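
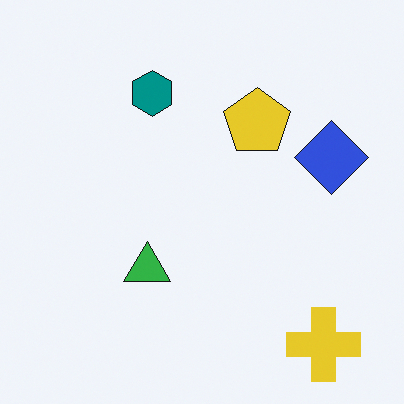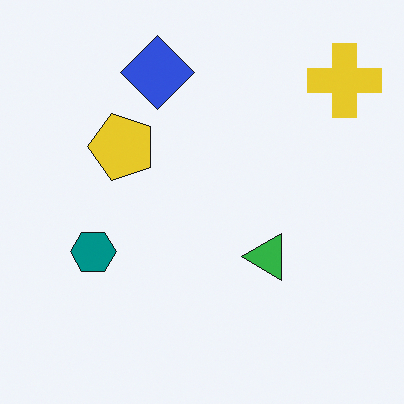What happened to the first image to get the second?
It was rotated 90° counter-clockwise.

The yellow cross sits in the bottom-right of the first image and the top-right of the second — consistent with a whole-image 90° counter-clockwise rotation.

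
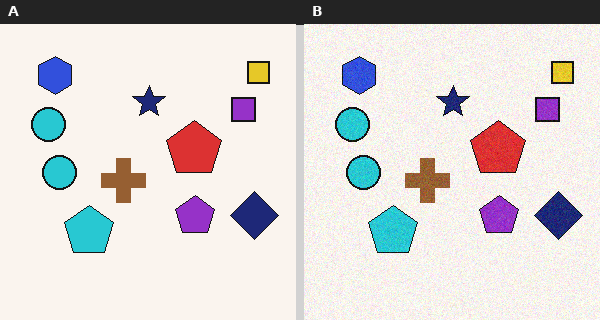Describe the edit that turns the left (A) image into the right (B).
It was degraded with subtle gaussian noise.

Random speckle covers the whole image, including the flat background.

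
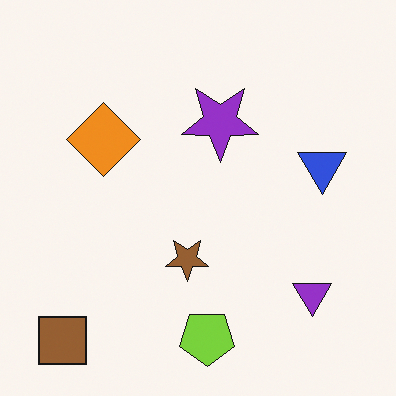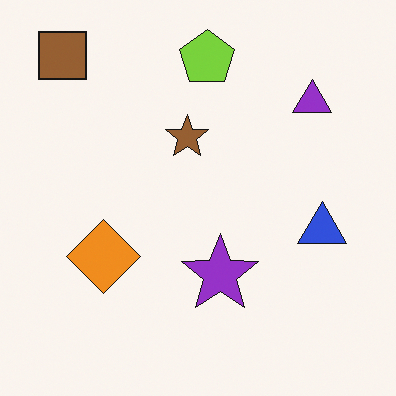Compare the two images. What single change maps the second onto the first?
It was flipped vertically (top ↔ bottom).

The brown square is in the top-left of the second image and the bottom-left of the first — shapes on opposite sides of the horizontal midline have swapped in a mirror flip.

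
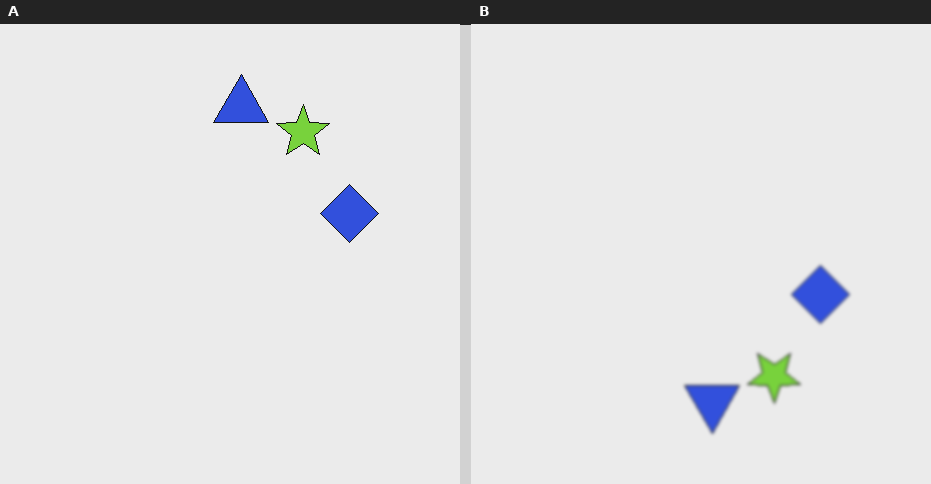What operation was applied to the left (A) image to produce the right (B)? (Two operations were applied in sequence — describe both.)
Lightly blurred, then flipped vertically (top ↔ bottom).

Shape edges and outlines are uniformly softened across the whole image. The blue triangle is in the top of the left (A) image and the bottom of the right (B) — shapes on opposite sides of the horizontal midline have swapped in a mirror flip.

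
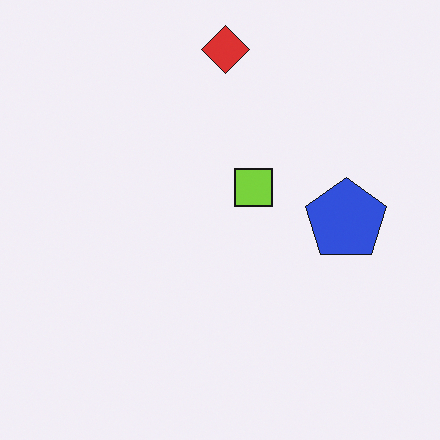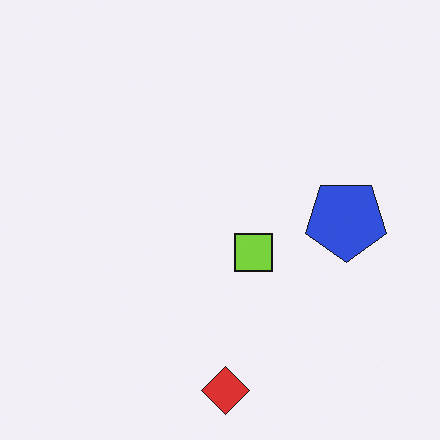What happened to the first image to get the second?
The image was flipped vertically (top ↔ bottom).

The red diamond is in the top of the first image and the bottom of the second — shapes on opposite sides of the horizontal midline have swapped in a mirror flip.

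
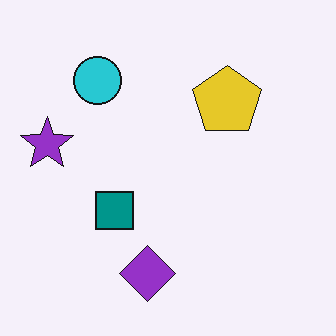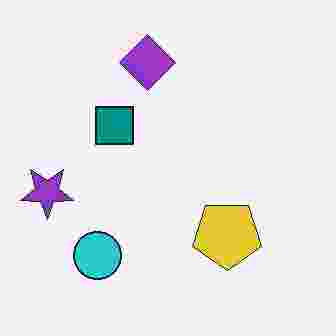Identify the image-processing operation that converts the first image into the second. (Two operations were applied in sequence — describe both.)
The image was flipped vertically (top ↔ bottom), then degraded with heavy JPEG compression.

The purple diamond is in the bottom of the first image and the top of the second — shapes on opposite sides of the horizontal midline have swapped in a mirror flip. Blocky 8×8 compression artifacts appear around shape edges and the flat background shows ringing — characteristic JPEG degradation.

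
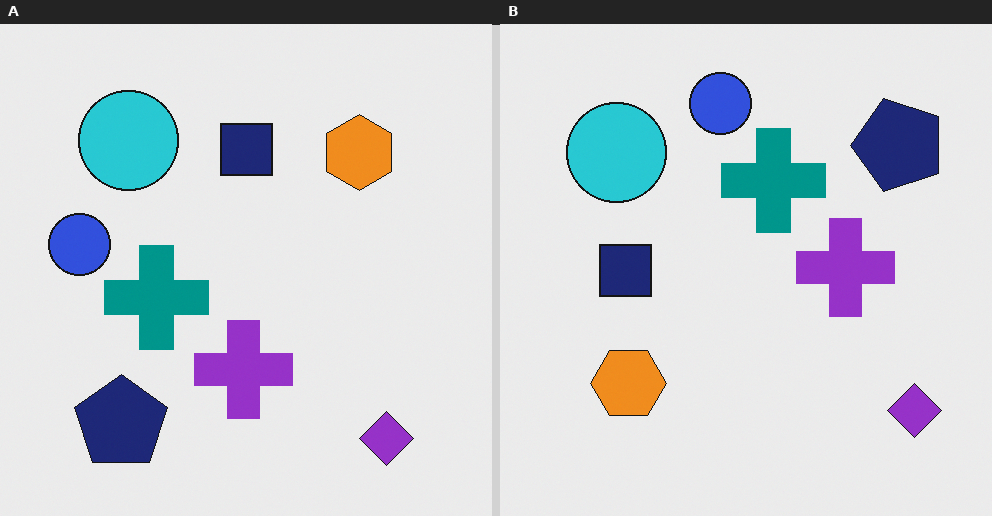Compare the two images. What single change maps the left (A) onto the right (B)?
The image was transposed (reflected across the top-left ↔ bottom-right diagonal).

Shapes have swapped their row and column positions — what was in the top-right is now in the bottom-left — a diagonal reflection.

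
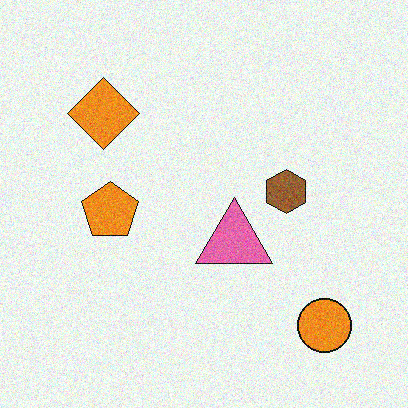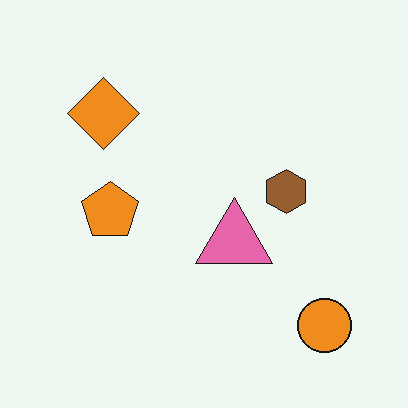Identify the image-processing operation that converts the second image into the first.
Degraded with visible gaussian noise.

Random speckle covers the whole image, including the flat background.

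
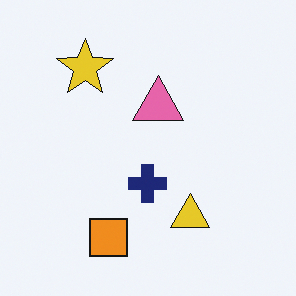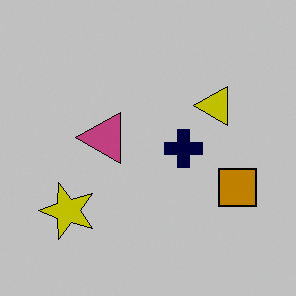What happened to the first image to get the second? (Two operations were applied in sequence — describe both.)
The transformation is: rotated 90° counter-clockwise, then aggressively posterized.

The yellow star sits in the top-left of the first image and the bottom-left of the second — consistent with a whole-image 90° counter-clockwise rotation. Each flat color has snapped to a coarser quantized level — most visibly, the near-white background has dropped to a flat grey.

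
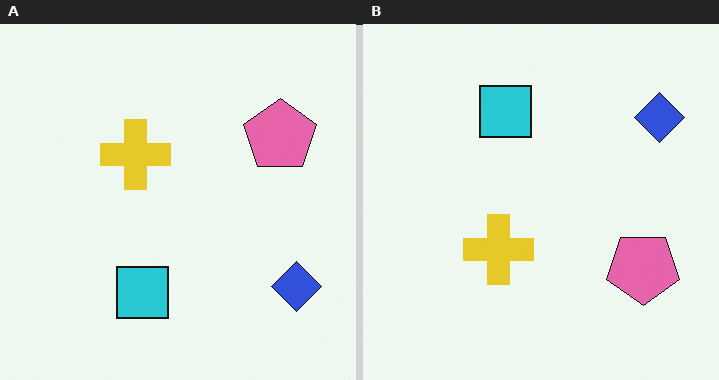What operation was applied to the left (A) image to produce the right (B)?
It was flipped vertically (top ↔ bottom).

The cyan square is in the bottom of the left (A) image and the top of the right (B) — shapes on opposite sides of the horizontal midline have swapped in a mirror flip.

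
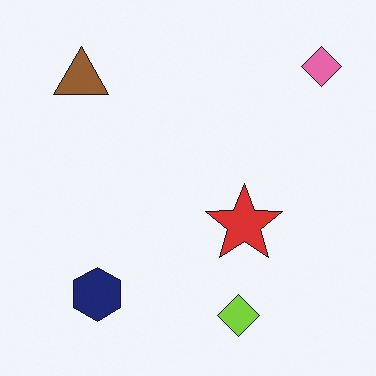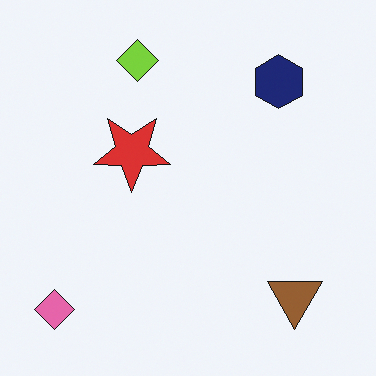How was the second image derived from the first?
The image was rotated 180°.

The pink diamond sits in the top-right of the first image and the bottom-left of the second — consistent with a whole-image 180° rotation.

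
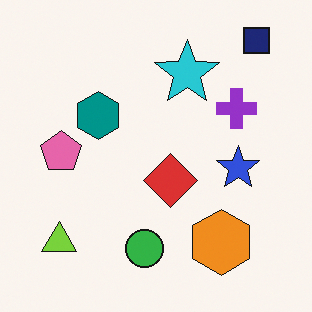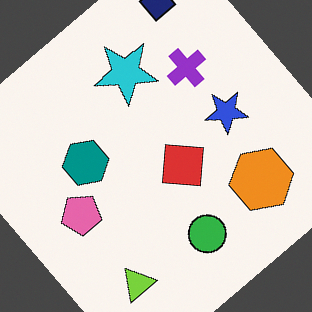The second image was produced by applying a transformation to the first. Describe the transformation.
The second image is the first rotated counter-clockwise by a large amount — several tens of degrees.

Every shape is tilted by the same angle and the image corners show triangular fill wedges — a whole-image rotation by a non-right angle.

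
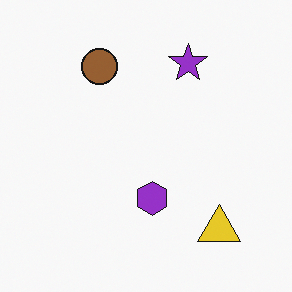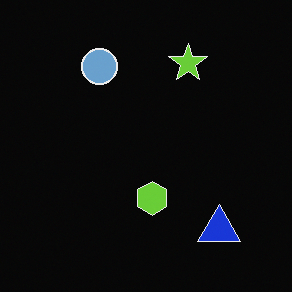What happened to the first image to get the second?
Color-inverted (negative).

The light background has become dark and every shape's color is its complement — a photographic negative.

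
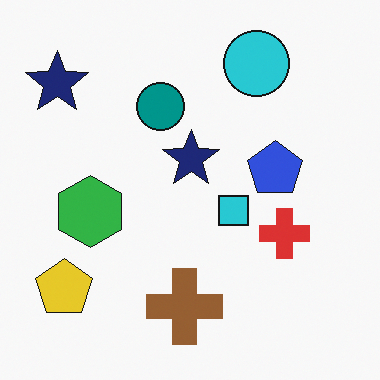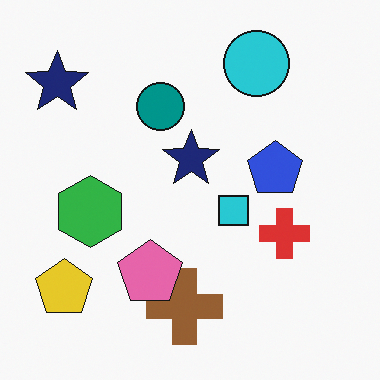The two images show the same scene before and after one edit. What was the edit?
This is the original image overlaid with an additional pink pentagon.

A pink pentagon appears in the second image that is absent from the first.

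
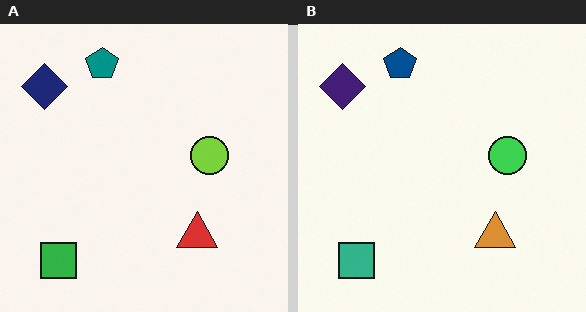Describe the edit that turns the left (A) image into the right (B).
Hue-shifted slightly.

Every shape's color has rotated by the same amount around the hue wheel — a uniform hue shift.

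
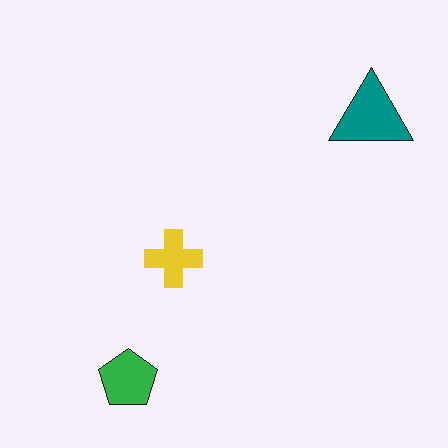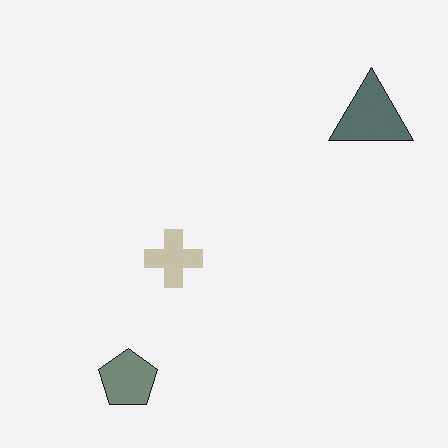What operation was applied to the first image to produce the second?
This is the original image heavily desaturated.

All colors are more muted and greyish — a global saturation change.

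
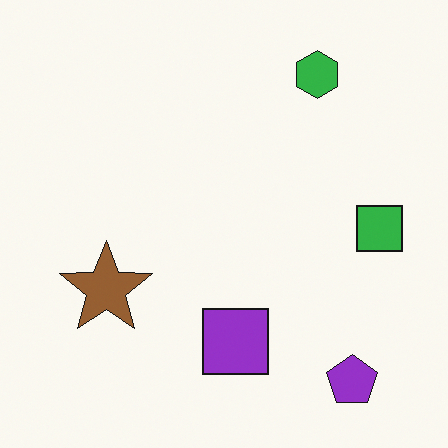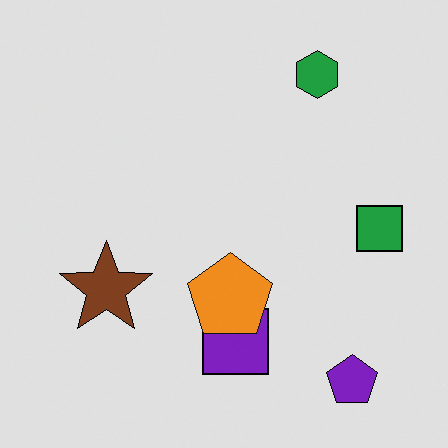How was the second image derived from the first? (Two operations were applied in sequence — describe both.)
The transformation is: moderately posterized, then overlaid with an additional orange pentagon.

Each flat color has snapped to a coarser quantized level — most visibly, the near-white background has dropped to a flat grey. An orange pentagon appears in the second image that is absent from the first.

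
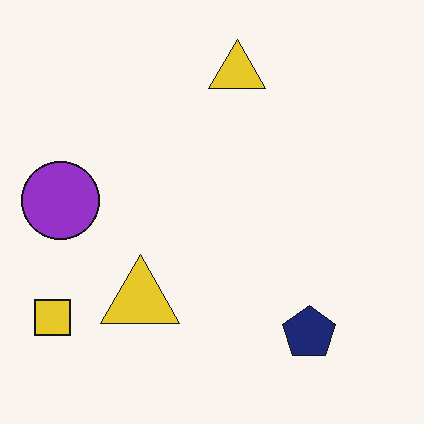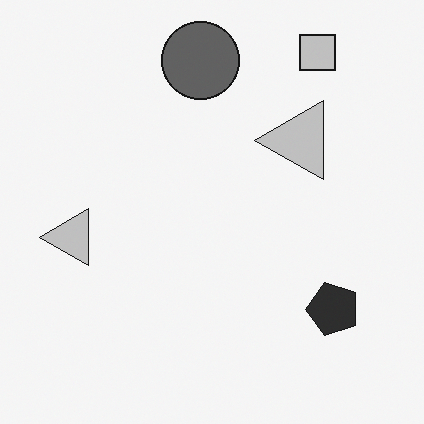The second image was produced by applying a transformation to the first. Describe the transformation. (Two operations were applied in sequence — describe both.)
The transformation is: converted to grayscale, then transposed (reflected across the top-left ↔ bottom-right diagonal).

All color is removed — every shape is now a shade of grey. Shapes have swapped their row and column positions — what was in the top-right is now in the bottom-left — a diagonal reflection.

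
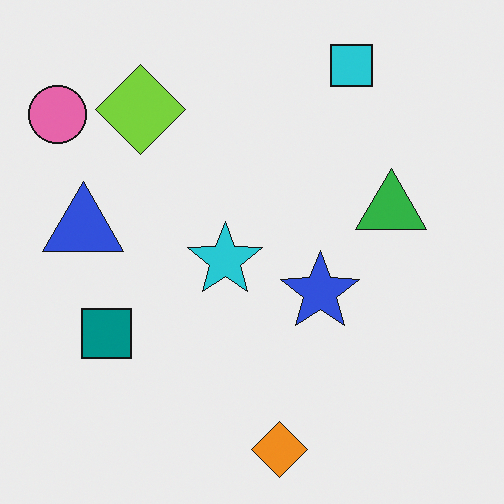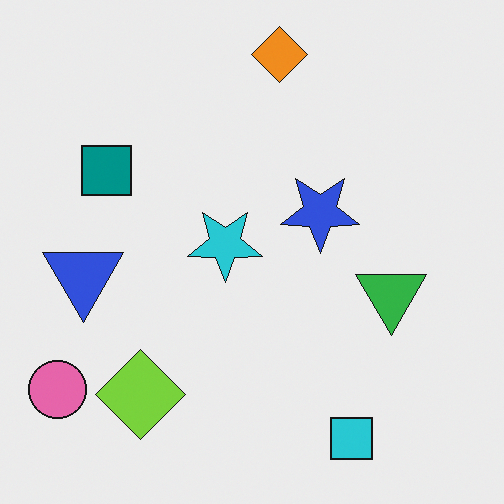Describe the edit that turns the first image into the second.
The second image is the first flipped vertically (top ↔ bottom).

The orange diamond is in the bottom of the first image and the top of the second — shapes on opposite sides of the horizontal midline have swapped in a mirror flip.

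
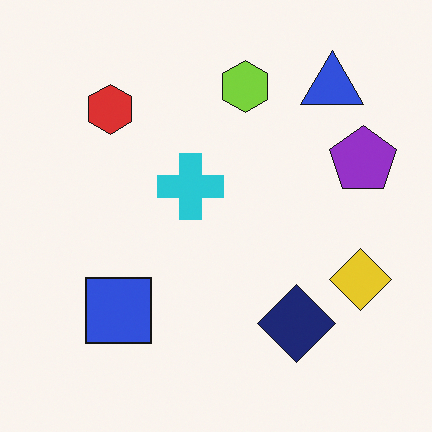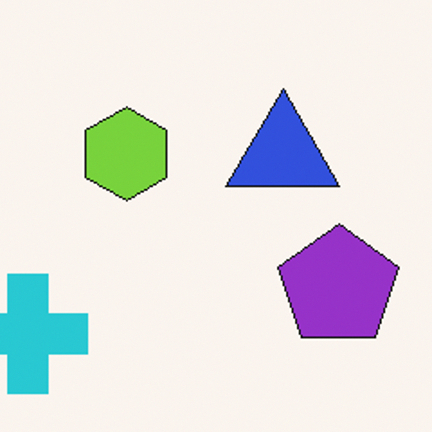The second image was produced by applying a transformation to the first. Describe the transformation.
It was cropped to a noticeably smaller region and rescaled.

The visible shapes are larger and the field of view is narrower; shapes near the original edges may be partly or wholly outside the frame — a crop-and-rescale.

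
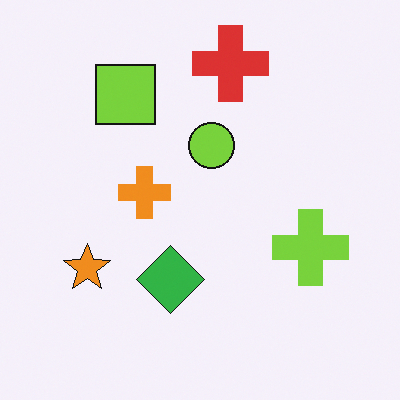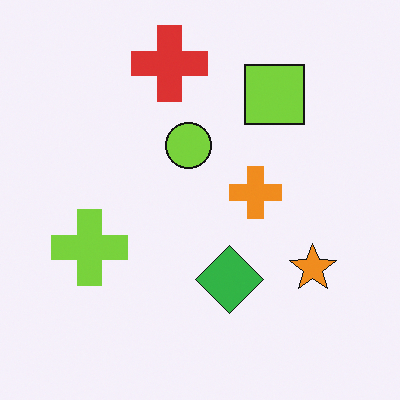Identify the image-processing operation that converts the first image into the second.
The image was flipped horizontally (left ↔ right).

The orange star is in the bottom-left of the first image and the bottom-right of the second — shapes on opposite sides of the vertical midline have swapped in a mirror flip.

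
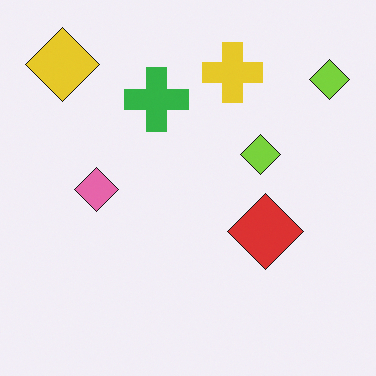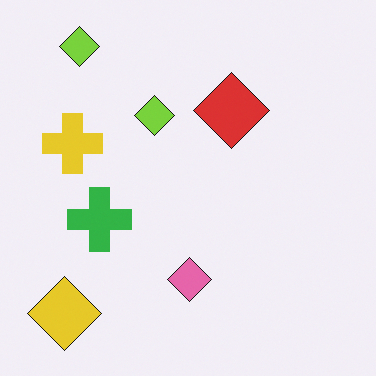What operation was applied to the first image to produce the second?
Rotated 90° counter-clockwise.

The yellow diamond sits in the top-left of the first image and the bottom-left of the second — consistent with a whole-image 90° counter-clockwise rotation.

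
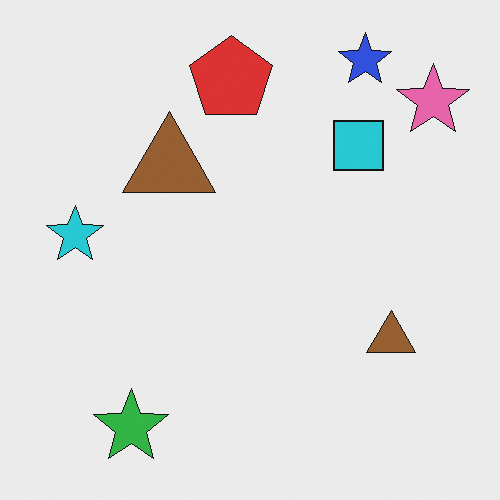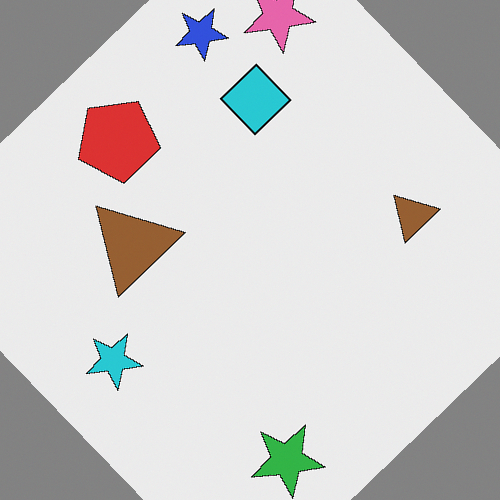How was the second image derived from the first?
The second image is the first rotated counter-clockwise by a large amount — several tens of degrees.

Every shape is tilted by the same angle and the image corners show triangular fill wedges — a whole-image rotation by a non-right angle.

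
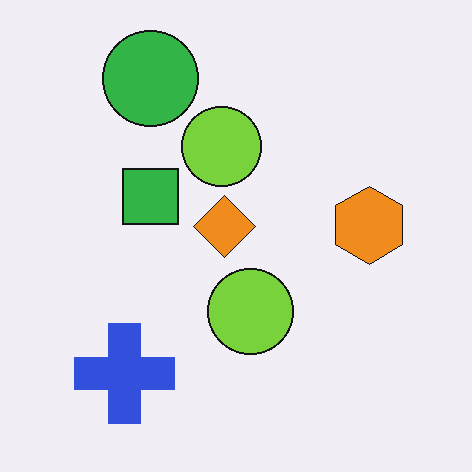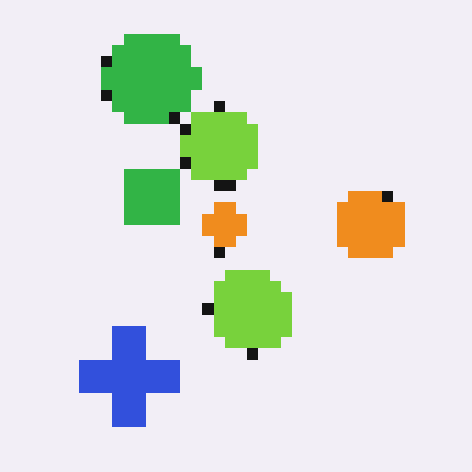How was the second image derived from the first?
It was heavily pixelated into large blocks.

Shapes are reduced to large square blocks; fine edges and outlines are lost — a downscale-then-upscale (mosaic) effect.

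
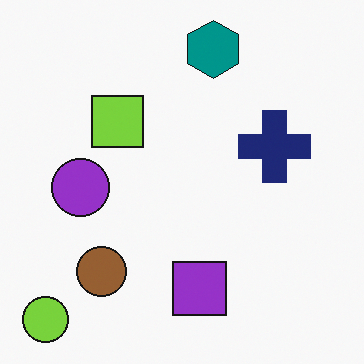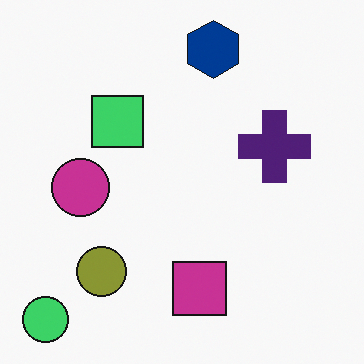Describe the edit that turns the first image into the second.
This is the original image hue-shifted slightly.

Every shape's color has rotated by the same amount around the hue wheel — a uniform hue shift.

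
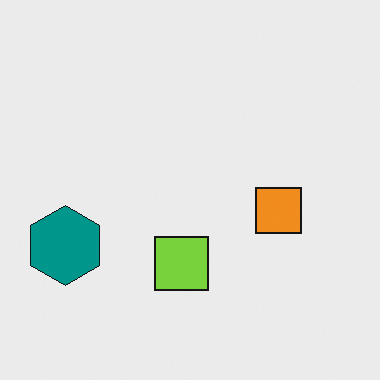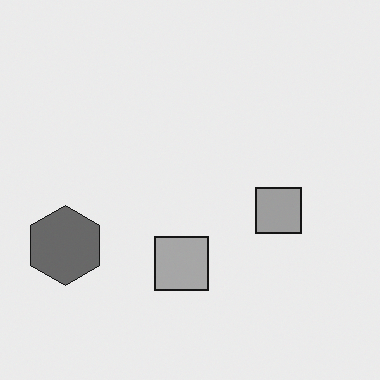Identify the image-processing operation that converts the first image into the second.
The image was converted to grayscale.

All color is removed — every shape is now a shade of grey.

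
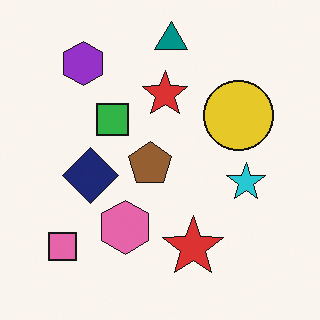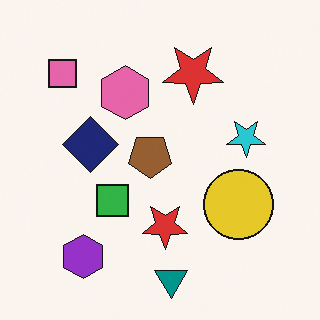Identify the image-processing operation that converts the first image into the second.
This is the original image flipped vertically (top ↔ bottom).

The teal triangle is in the top of the first image and the bottom of the second — shapes on opposite sides of the horizontal midline have swapped in a mirror flip.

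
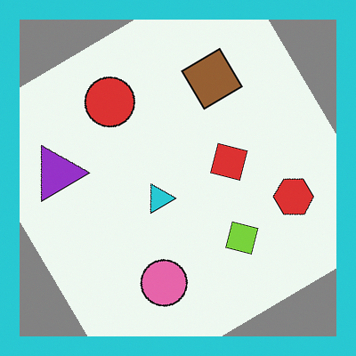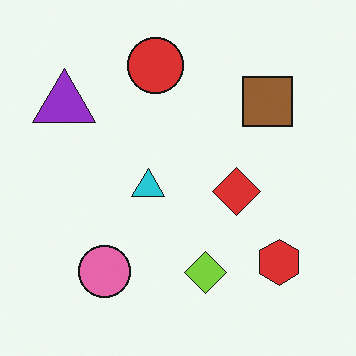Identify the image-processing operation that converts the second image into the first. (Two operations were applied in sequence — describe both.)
The image was rotated counter-clockwise by a large amount — several tens of degrees, then framed with a cyan border.

Every shape is tilted by the same angle and the image corners show triangular fill wedges — a whole-image rotation by a non-right angle. A solid cyan frame runs around the edge of the first image, with the content slightly shrunk inside it.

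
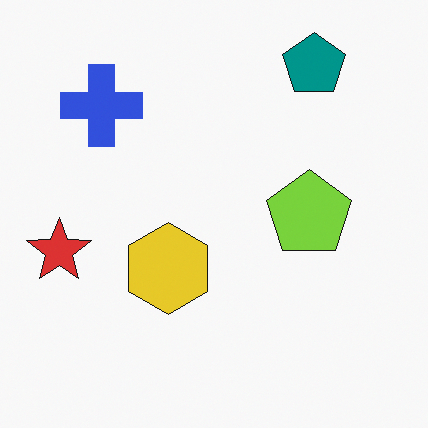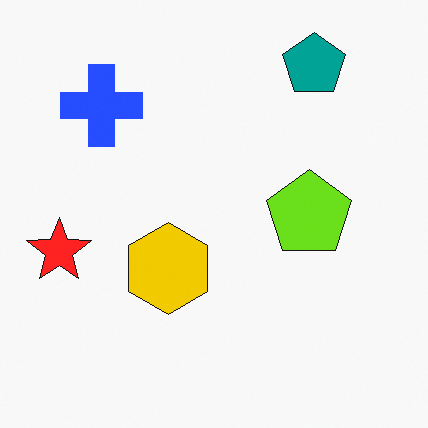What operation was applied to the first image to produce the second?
The second image is the first slightly oversaturated.

All colors are more vivid — a global saturation change.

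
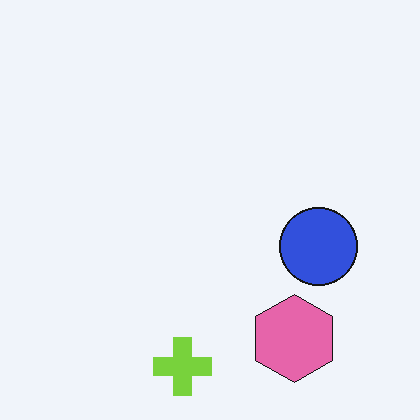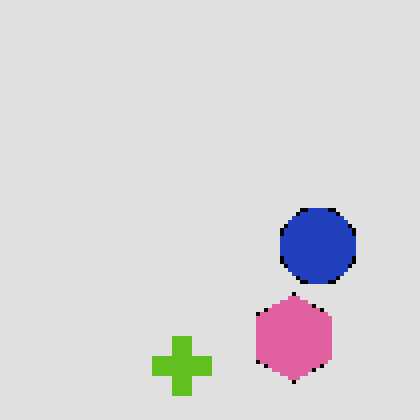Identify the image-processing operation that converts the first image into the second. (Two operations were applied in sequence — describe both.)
Moderately posterized, then mildly pixelated.

Each flat color has snapped to a coarser quantized level — most visibly, the near-white background has dropped to a flat grey. Shapes are reduced to large square blocks; fine edges and outlines are lost — a downscale-then-upscale (mosaic) effect.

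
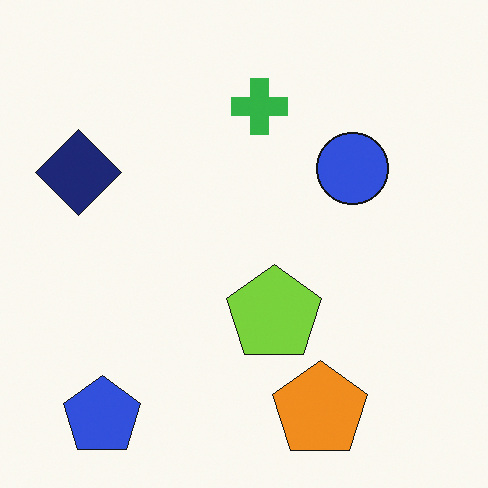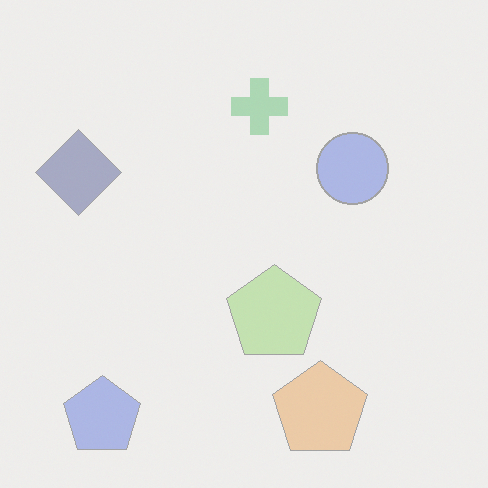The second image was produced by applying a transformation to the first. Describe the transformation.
The second image is the first given much lower contrast.

Tones are pushed toward mid-grey across the whole image — a global contrast change.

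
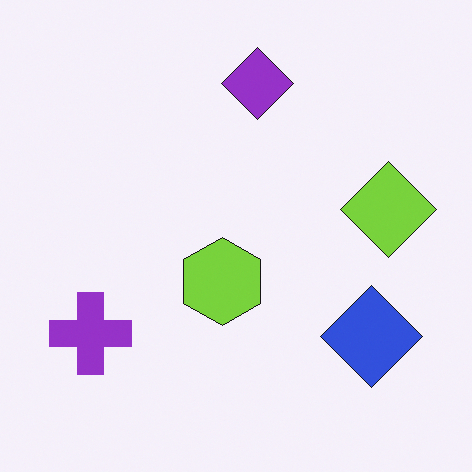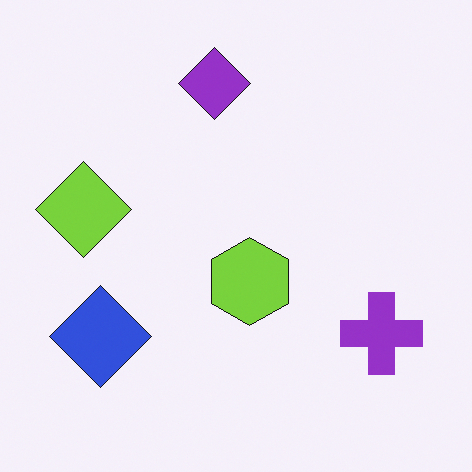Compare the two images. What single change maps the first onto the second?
It was flipped horizontally (left ↔ right).

The lime diamond is in the right of the first image and the left of the second — shapes on opposite sides of the vertical midline have swapped in a mirror flip.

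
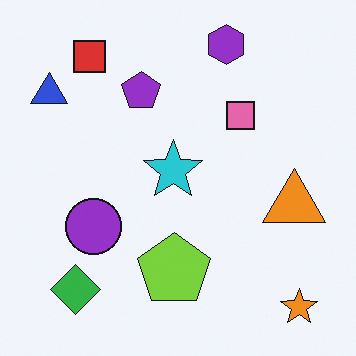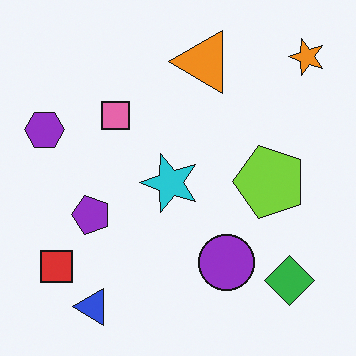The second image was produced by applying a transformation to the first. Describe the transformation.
It was rotated 90° counter-clockwise.

The orange star sits in the bottom-right of the first image and the top-right of the second — consistent with a whole-image 90° counter-clockwise rotation.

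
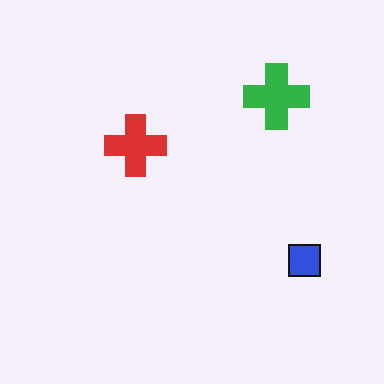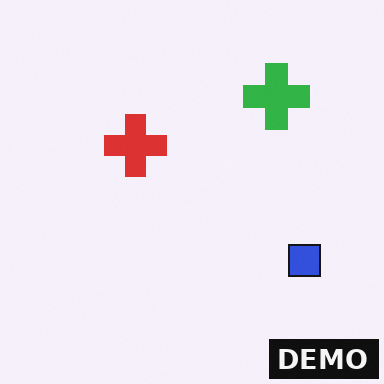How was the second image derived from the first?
It was watermarked with the text "DEMO" in the lower-right corner.

A dark label reading "DEMO" appears in the lower-right corner.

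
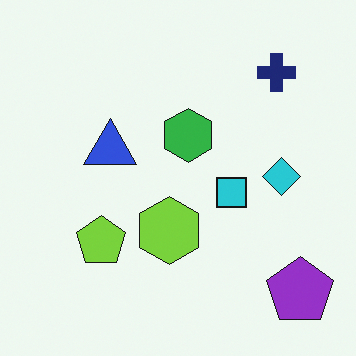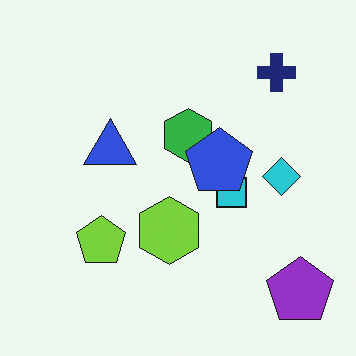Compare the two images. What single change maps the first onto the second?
The transformation is: overlaid with an additional blue pentagon.

A blue pentagon appears in the second image that is absent from the first.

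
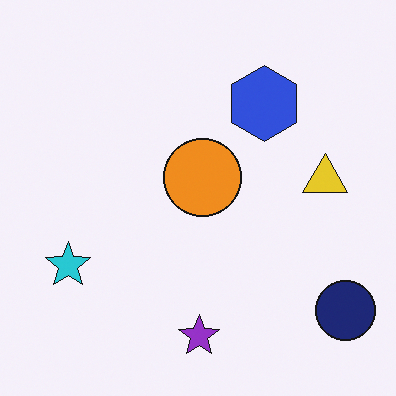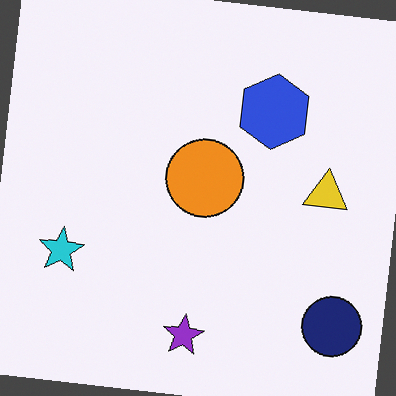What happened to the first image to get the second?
It was rotated clockwise by a small amount.

Every shape is tilted by the same angle and the image corners show triangular fill wedges — a whole-image rotation by a non-right angle.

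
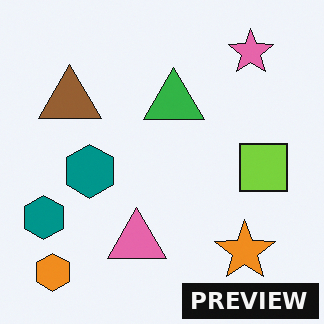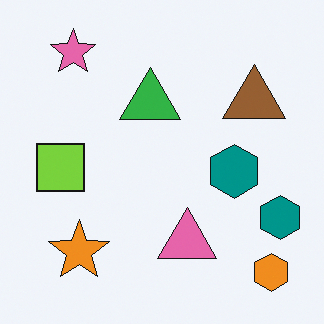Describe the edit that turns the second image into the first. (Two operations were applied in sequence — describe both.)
The image was flipped horizontally (left ↔ right), then watermarked with the text "PREVIEW" in the lower-right corner.

The orange hexagon is in the bottom-right of the second image and the bottom-left of the first — shapes on opposite sides of the vertical midline have swapped in a mirror flip. A dark label reading "PREVIEW" appears in the lower-right corner.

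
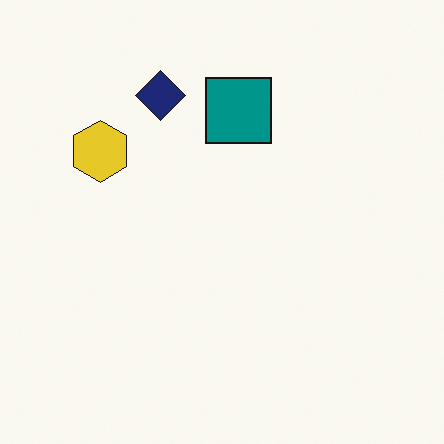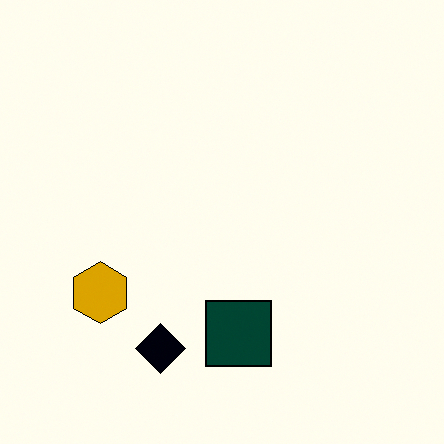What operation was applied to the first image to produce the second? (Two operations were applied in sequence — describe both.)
The second image is the first given much higher contrast, then flipped vertically (top ↔ bottom).

Tones are pushed away from mid-grey across the whole image — a global contrast change. The navy diamond is in the top of the first image and the bottom of the second — shapes on opposite sides of the horizontal midline have swapped in a mirror flip.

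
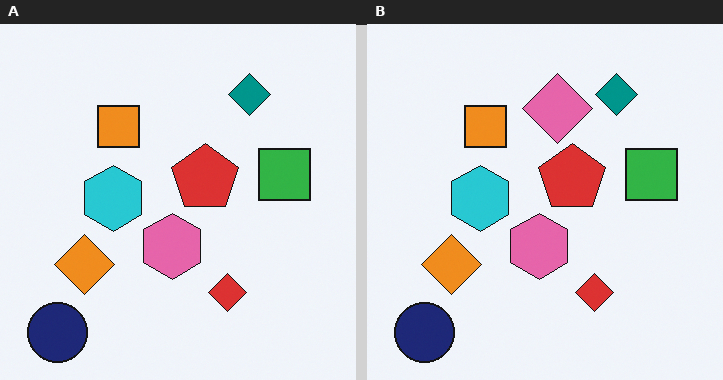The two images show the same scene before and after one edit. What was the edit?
The image was overlaid with an additional pink diamond.

A pink diamond appears in the right (B) image that is absent from the left (A).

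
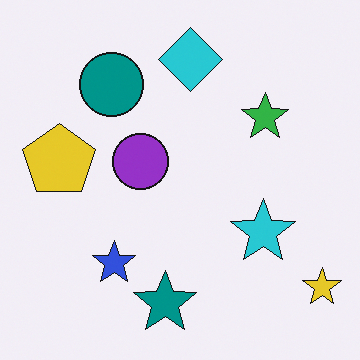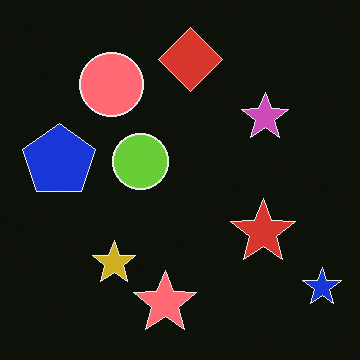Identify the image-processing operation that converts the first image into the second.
The image was color-inverted (negative).

The light background has become dark and every shape's color is its complement — a photographic negative.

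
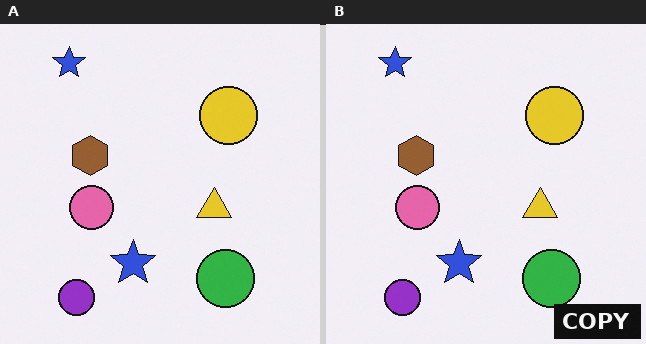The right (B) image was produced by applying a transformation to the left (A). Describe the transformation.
The transformation is: watermarked with the text "COPY" in the lower-right corner.

A dark label reading "COPY" appears in the lower-right corner.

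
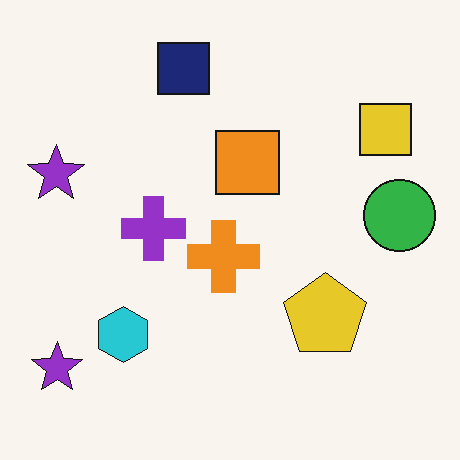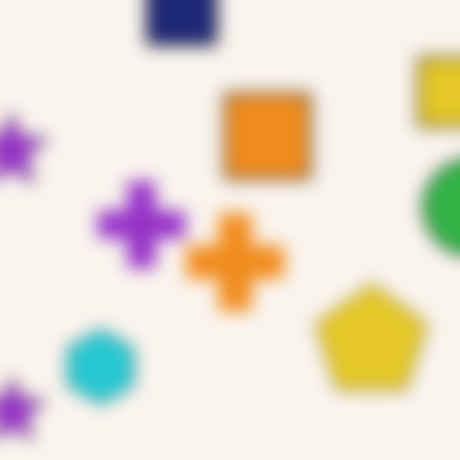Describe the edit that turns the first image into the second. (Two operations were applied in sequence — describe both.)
The second image is the first strongly gaussian-blurred, then cropped to a modestly smaller region and rescaled.

Shape edges and outlines are uniformly softened across the whole image. The visible shapes are larger and the field of view is narrower; shapes near the original edges may be partly or wholly outside the frame — a crop-and-rescale.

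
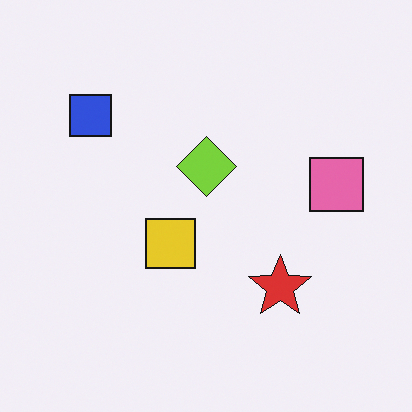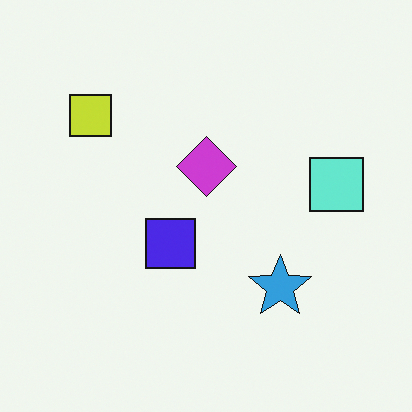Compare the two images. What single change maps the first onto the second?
Hue-shifted through roughly half the color wheel.

Every shape's color has rotated by the same amount around the hue wheel — a uniform hue shift.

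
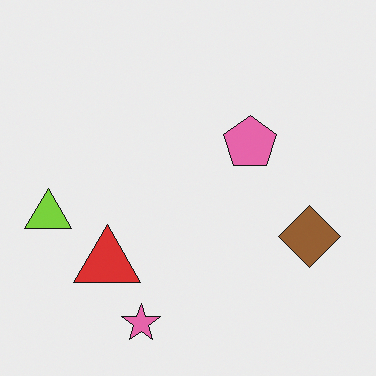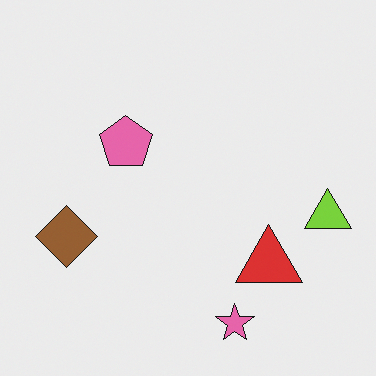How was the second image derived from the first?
Flipped horizontally (left ↔ right).

The lime triangle is in the left of the first image and the right of the second — shapes on opposite sides of the vertical midline have swapped in a mirror flip.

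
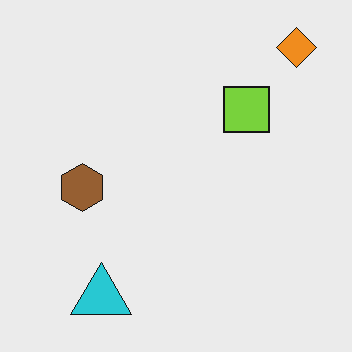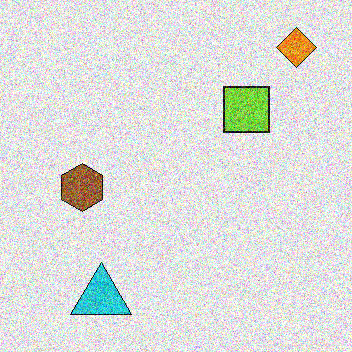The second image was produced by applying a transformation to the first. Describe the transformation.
The second image is the first degraded with heavy additive noise.

Random speckle covers the whole image, including the flat background.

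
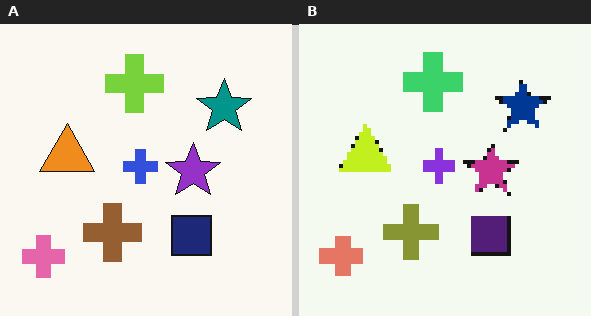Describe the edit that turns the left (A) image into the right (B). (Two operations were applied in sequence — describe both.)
The right (B) image is the left (A) mildly pixelated, then hue-shifted slightly.

Shapes are reduced to large square blocks; fine edges and outlines are lost — a downscale-then-upscale (mosaic) effect. Every shape's color has rotated by the same amount around the hue wheel — a uniform hue shift.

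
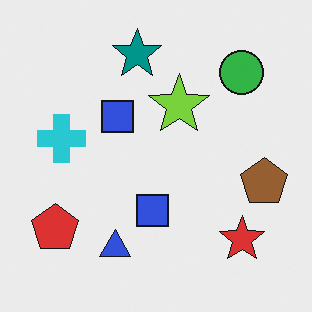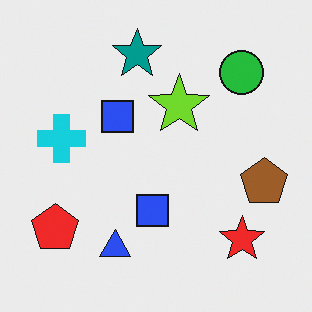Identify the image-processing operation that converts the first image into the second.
It was slightly oversaturated.

All colors are more vivid — a global saturation change.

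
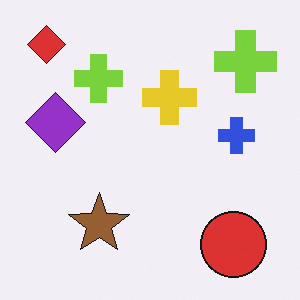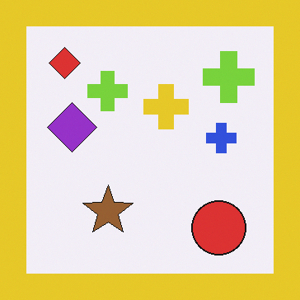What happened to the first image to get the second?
It was framed with a yellow border.

A solid yellow frame runs around the edge of the second image, with the content slightly shrunk inside it.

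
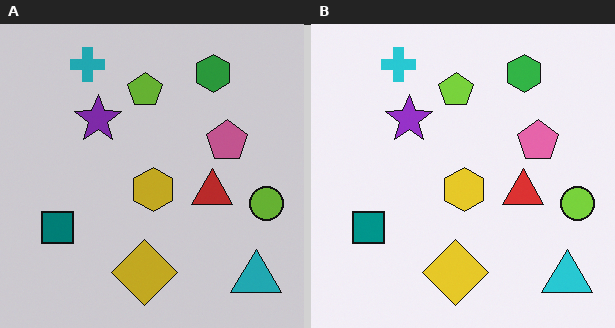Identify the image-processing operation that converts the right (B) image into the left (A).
The left (A) image is the right (B) slightly darkened.

Every pixel — background and shapes alike — is uniformly darkened.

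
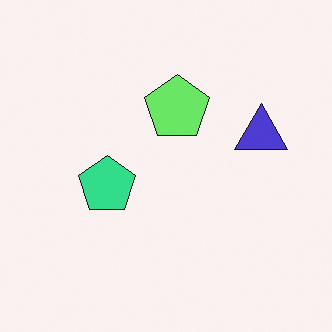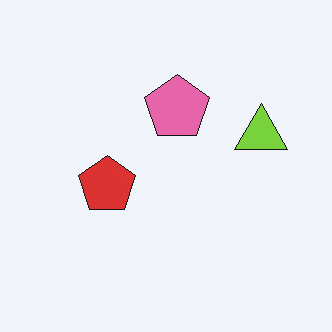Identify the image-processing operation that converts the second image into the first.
It was hue-shifted by a moderate amount.

Every shape's color has rotated by the same amount around the hue wheel — a uniform hue shift.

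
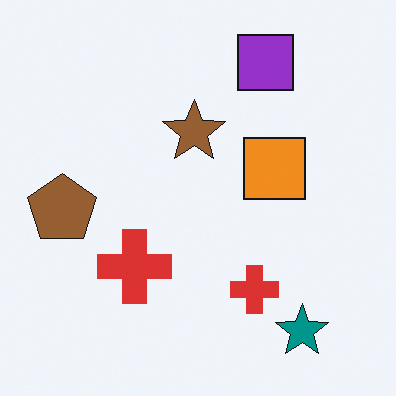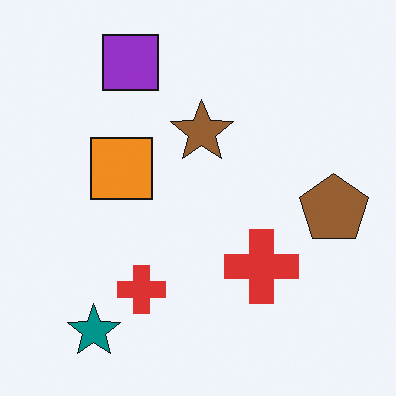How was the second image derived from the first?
The second image is the first flipped horizontally (left ↔ right).

The brown pentagon is in the left of the first image and the right of the second — shapes on opposite sides of the vertical midline have swapped in a mirror flip.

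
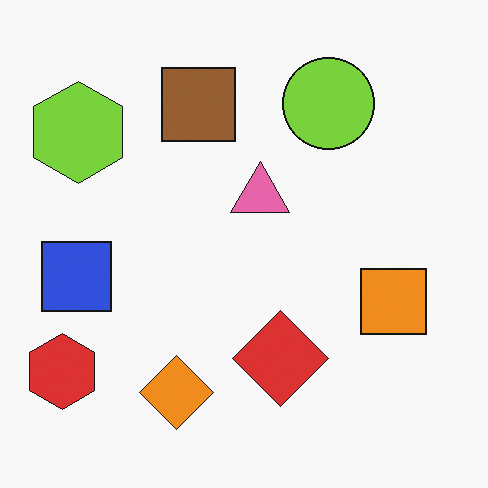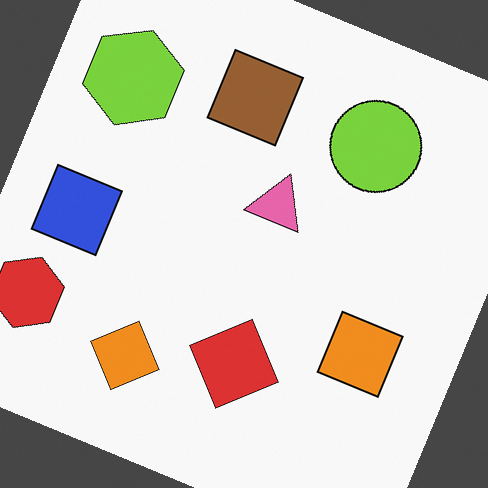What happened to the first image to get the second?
The second image is the first rotated clockwise by a moderate amount.

Every shape is tilted by the same angle and the image corners show triangular fill wedges — a whole-image rotation by a non-right angle.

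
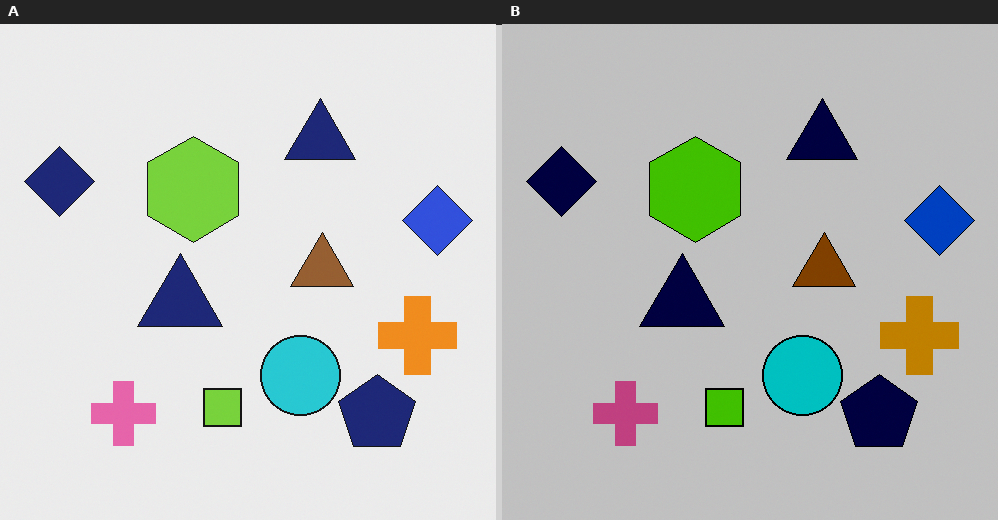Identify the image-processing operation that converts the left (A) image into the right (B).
This is the original image aggressively posterized.

Each flat color has snapped to a coarser quantized level — most visibly, the near-white background has dropped to a flat grey.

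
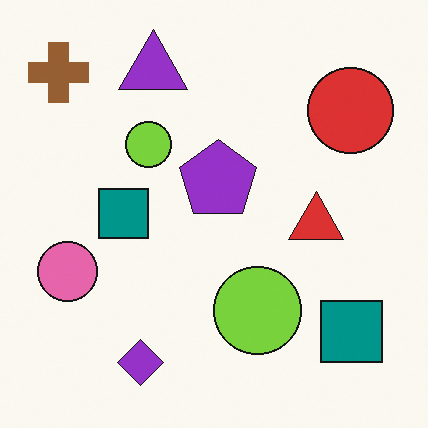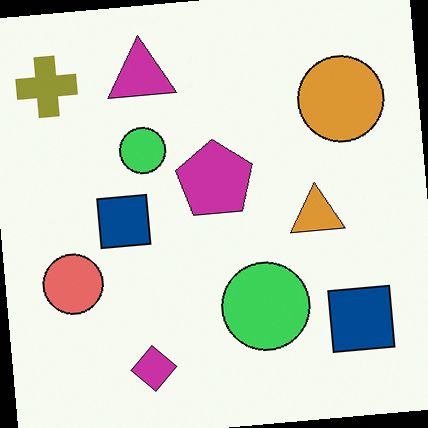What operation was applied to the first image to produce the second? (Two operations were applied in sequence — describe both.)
The transformation is: rotated counter-clockwise by a few degrees, then hue-shifted by a small amount.

Every shape is tilted by the same angle and the image corners show triangular fill wedges — a whole-image rotation by a non-right angle. Every shape's color has rotated by the same amount around the hue wheel — a uniform hue shift.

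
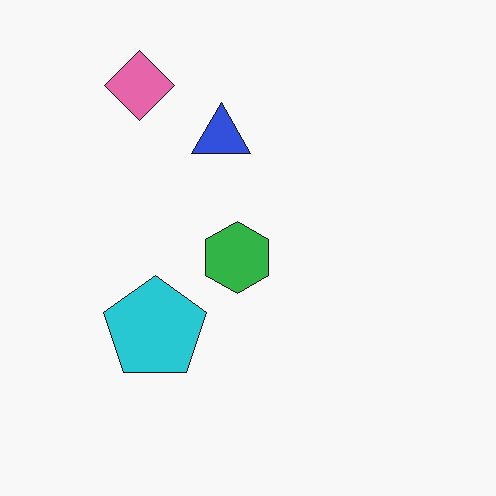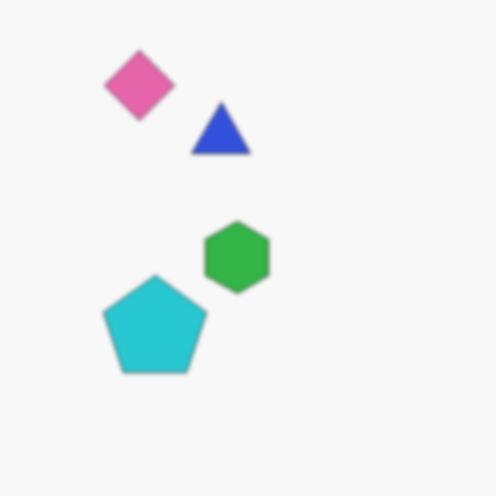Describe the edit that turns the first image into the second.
The second image is the first slightly softened.

Shape edges and outlines are uniformly softened across the whole image.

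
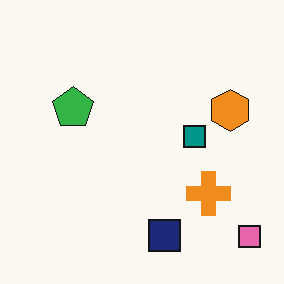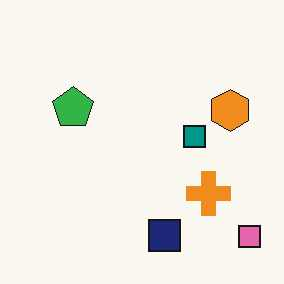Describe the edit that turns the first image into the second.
This is the original image JPEG-compressed with visible artifacts.

Blocky 8×8 compression artifacts appear around shape edges and the flat background shows ringing — characteristic JPEG degradation.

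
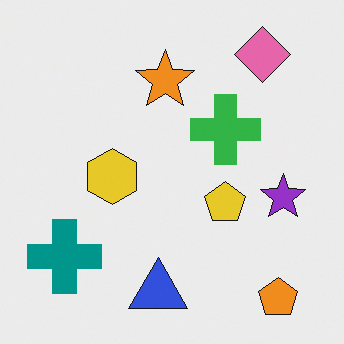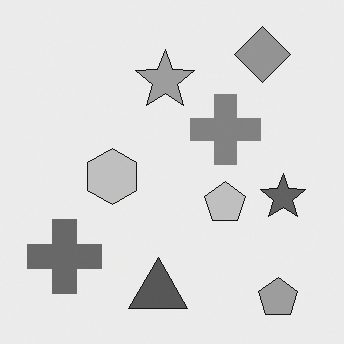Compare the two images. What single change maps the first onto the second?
The transformation is: converted to grayscale.

All color is removed — every shape is now a shade of grey.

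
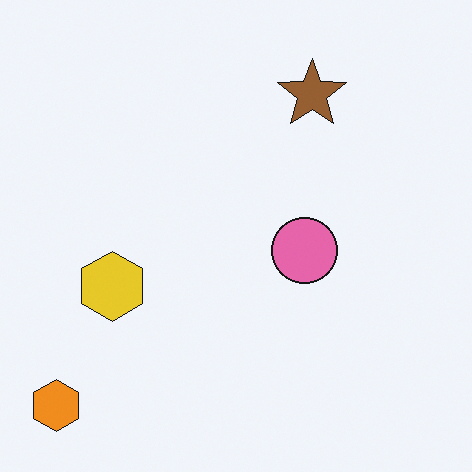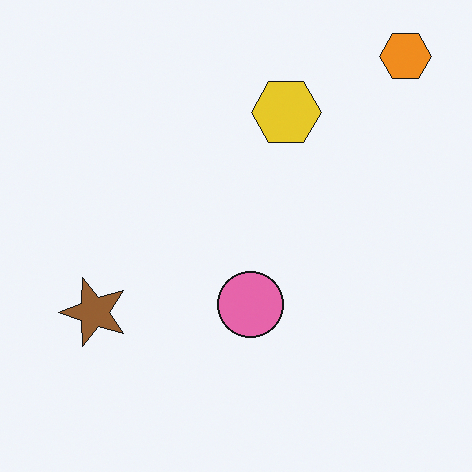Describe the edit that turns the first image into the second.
Transposed (reflected across the top-left ↔ bottom-right diagonal).

Shapes have swapped their row and column positions — what was in the top-right is now in the bottom-left — a diagonal reflection.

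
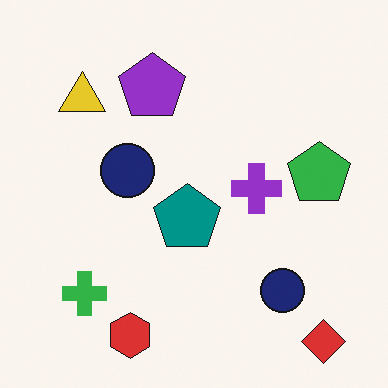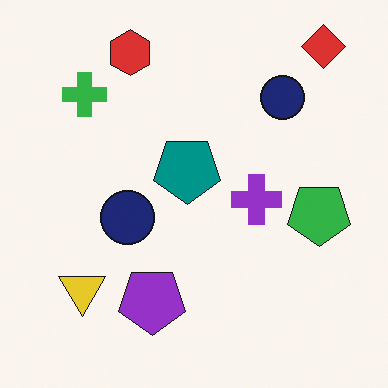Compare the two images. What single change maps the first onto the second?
This is the original image flipped vertically (top ↔ bottom).

The red diamond is in the bottom-right of the first image and the top-right of the second — shapes on opposite sides of the horizontal midline have swapped in a mirror flip.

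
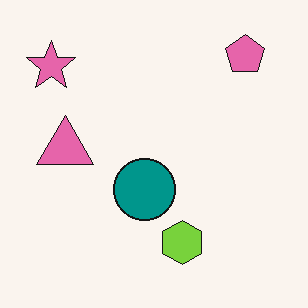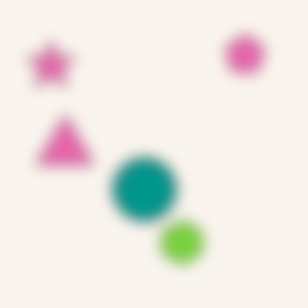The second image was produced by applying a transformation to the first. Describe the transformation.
The second image is the first strongly gaussian-blurred.

Shape edges and outlines are uniformly softened across the whole image.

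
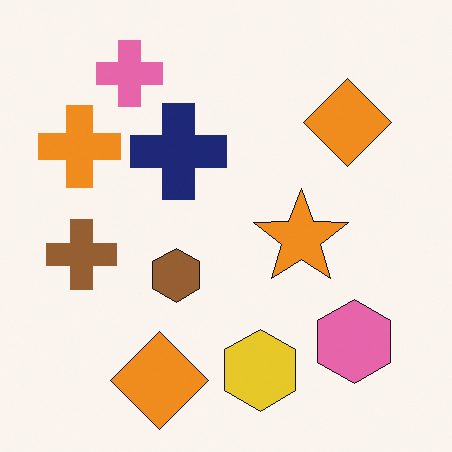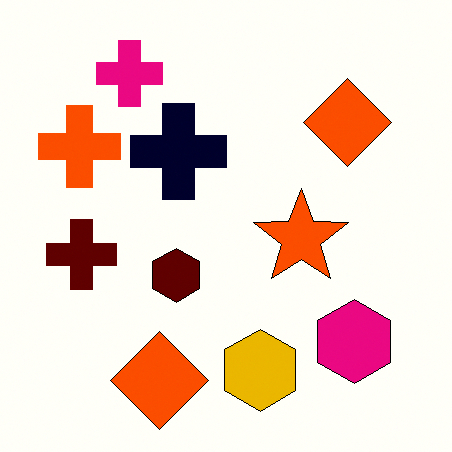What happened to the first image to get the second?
The transformation is: boosted in contrast.

Tones are pushed away from mid-grey across the whole image — a global contrast change.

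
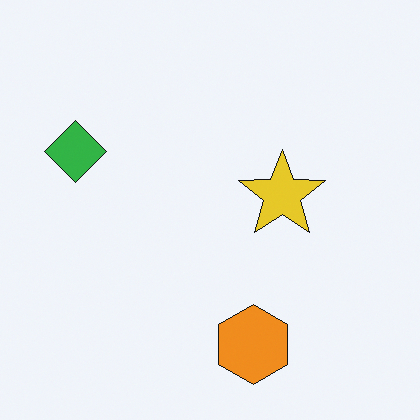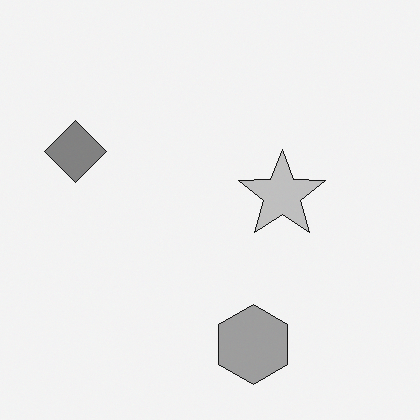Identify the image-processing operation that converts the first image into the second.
This is the original image converted to grayscale.

All color is removed — every shape is now a shade of grey.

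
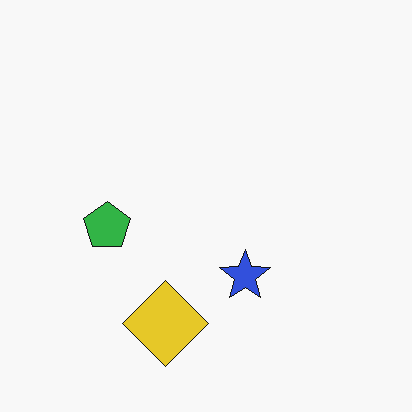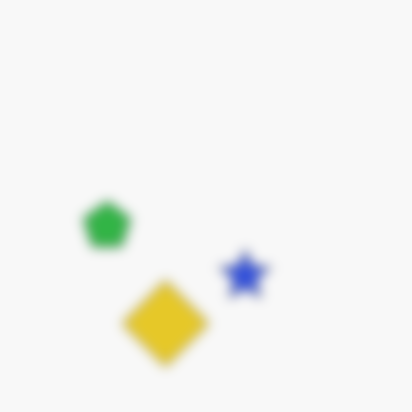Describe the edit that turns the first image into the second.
The second image is the first strongly gaussian-blurred.

Shape edges and outlines are uniformly softened across the whole image.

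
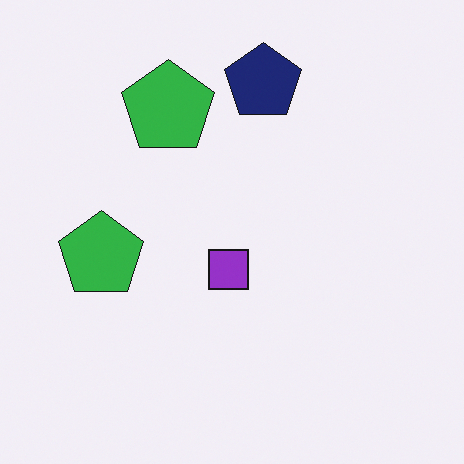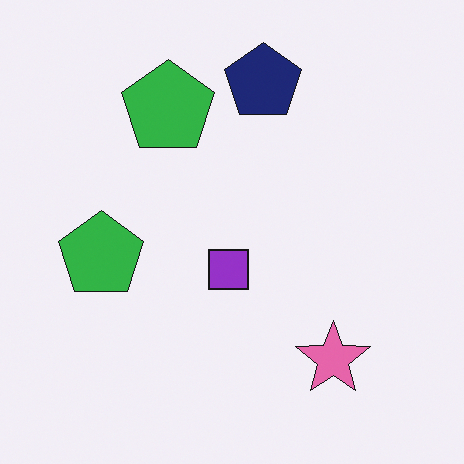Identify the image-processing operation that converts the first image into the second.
This is the original image overlaid with an additional pink star.

A pink star appears in the second image that is absent from the first.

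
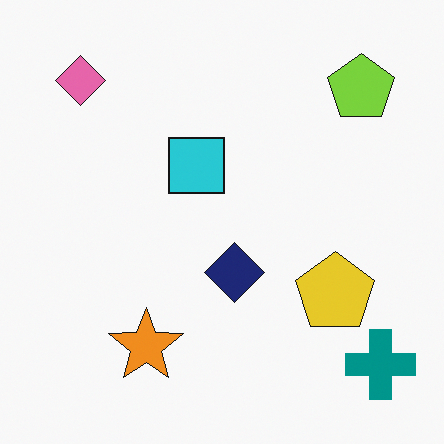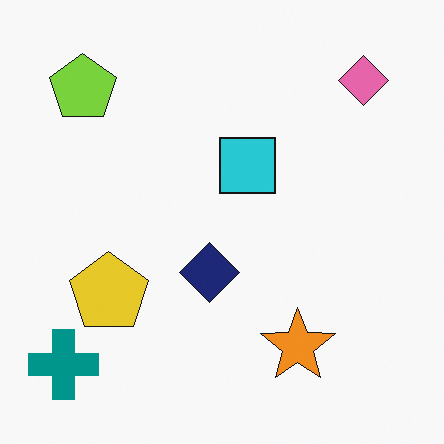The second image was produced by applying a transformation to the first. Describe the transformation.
Flipped horizontally (left ↔ right).

The teal cross is in the bottom-right of the first image and the bottom-left of the second — shapes on opposite sides of the vertical midline have swapped in a mirror flip.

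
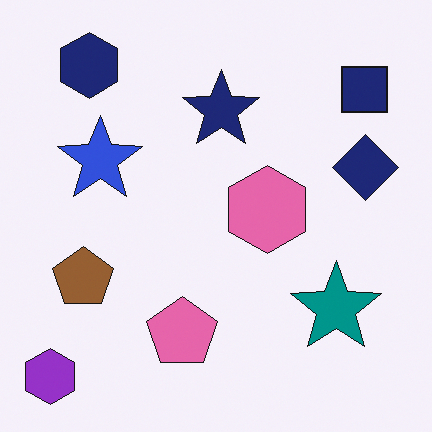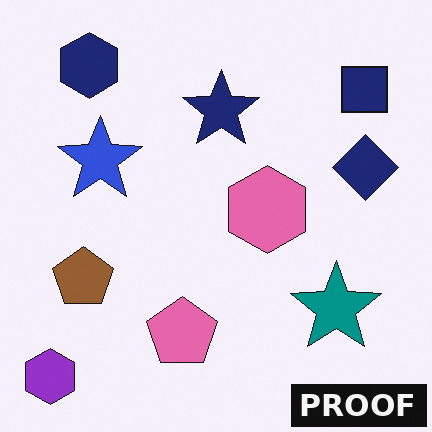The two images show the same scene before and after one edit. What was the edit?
The second image is the first watermarked with the text "PROOF" in the lower-right corner.

A dark label reading "PROOF" appears in the lower-right corner.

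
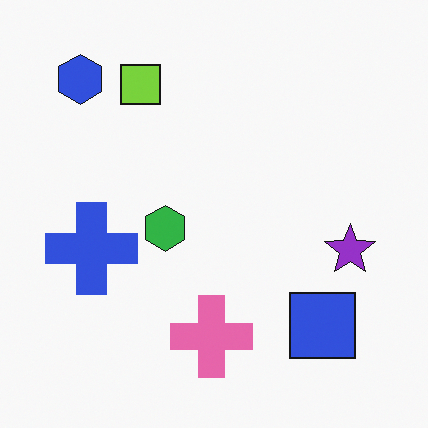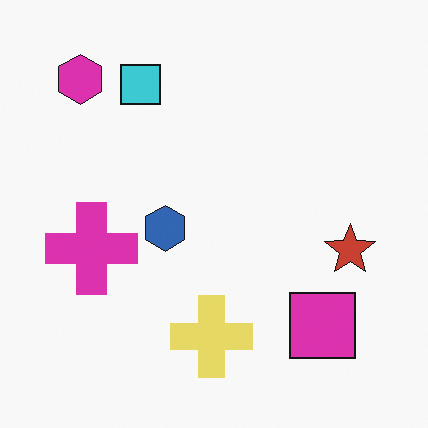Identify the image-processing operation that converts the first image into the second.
It was hue-shifted through roughly a third of the color wheel.

Every shape's color has rotated by the same amount around the hue wheel — a uniform hue shift.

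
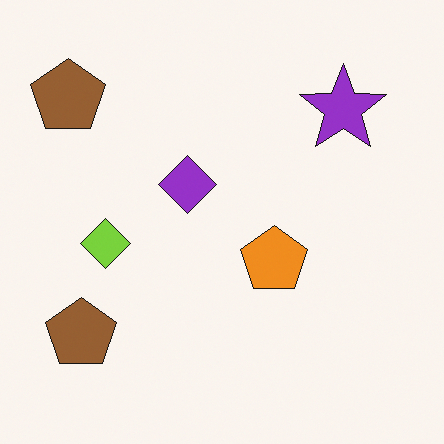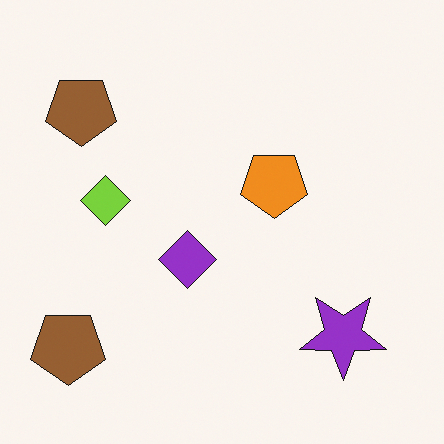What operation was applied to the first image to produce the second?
The image was flipped vertically (top ↔ bottom).

The purple star is in the top-right of the first image and the bottom-right of the second — shapes on opposite sides of the horizontal midline have swapped in a mirror flip.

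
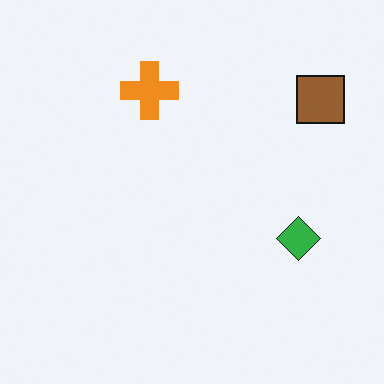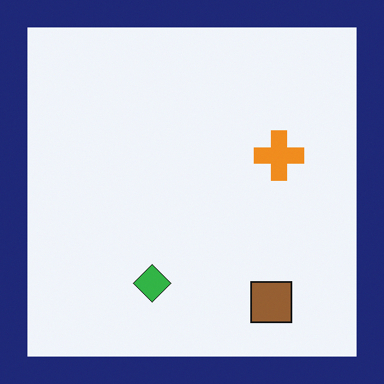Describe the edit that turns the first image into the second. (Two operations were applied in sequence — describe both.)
It was rotated 90° clockwise, then framed with a navy border.

The brown square sits in the top-right of the first image and the bottom-right of the second — consistent with a whole-image 90° clockwise rotation. A solid navy frame runs around the edge of the second image, with the content slightly shrunk inside it.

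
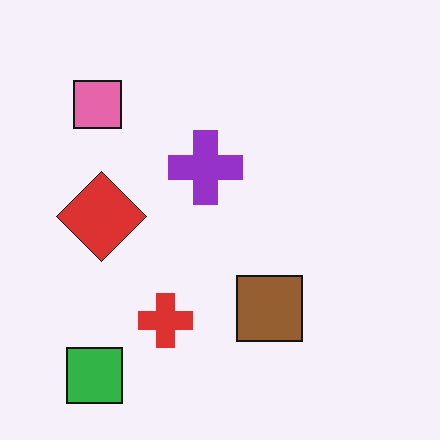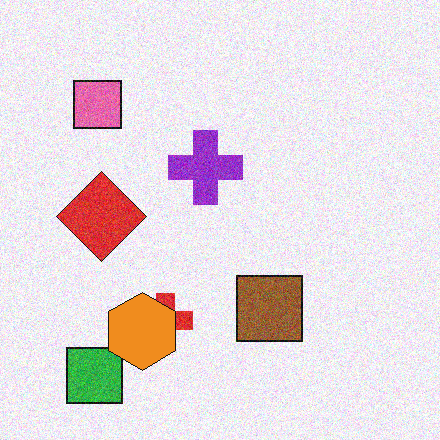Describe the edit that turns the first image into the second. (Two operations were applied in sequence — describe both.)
The image was degraded with visible gaussian noise, then overlaid with an additional orange hexagon.

Random speckle covers the whole image, including the flat background. An orange hexagon appears in the second image that is absent from the first.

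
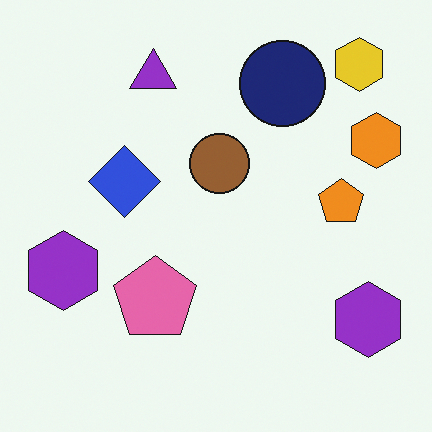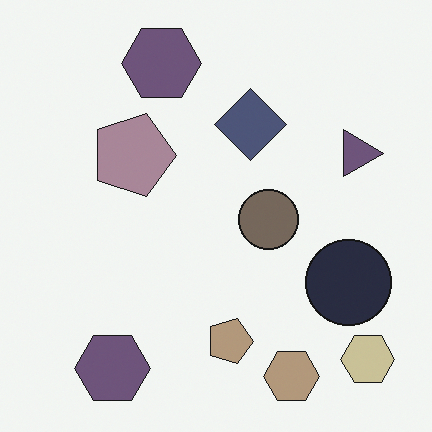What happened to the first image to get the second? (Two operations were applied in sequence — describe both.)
It was rotated 90° clockwise, then heavily desaturated.

The yellow hexagon sits in the top-right of the first image and the bottom-right of the second — consistent with a whole-image 90° clockwise rotation. All colors are more muted and greyish — a global saturation change.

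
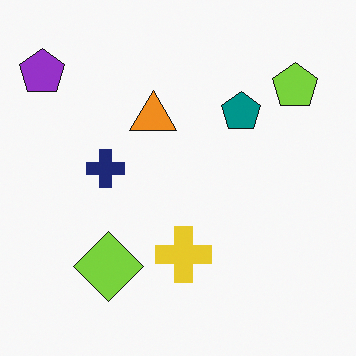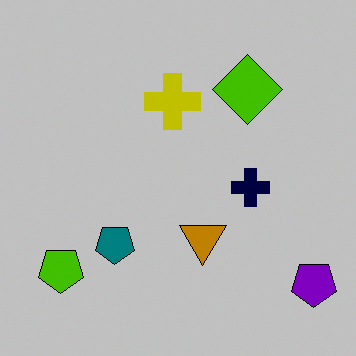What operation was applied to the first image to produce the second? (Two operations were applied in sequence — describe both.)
It was aggressively posterized, then rotated 180°.

Each flat color has snapped to a coarser quantized level — most visibly, the near-white background has dropped to a flat grey. The purple pentagon sits in the top-left of the first image and the bottom-right of the second — consistent with a whole-image 180° rotation.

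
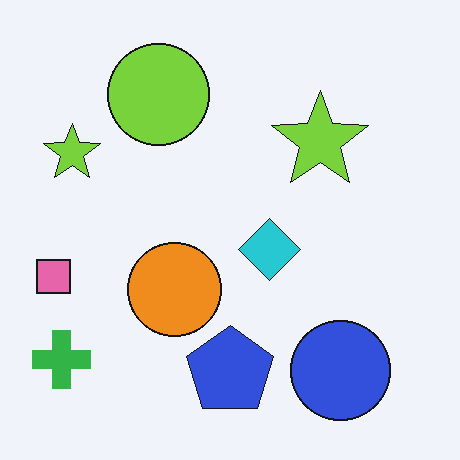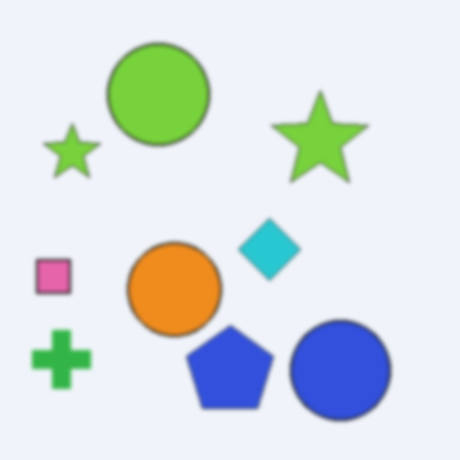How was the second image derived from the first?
It was lightly blurred.

Shape edges and outlines are uniformly softened across the whole image.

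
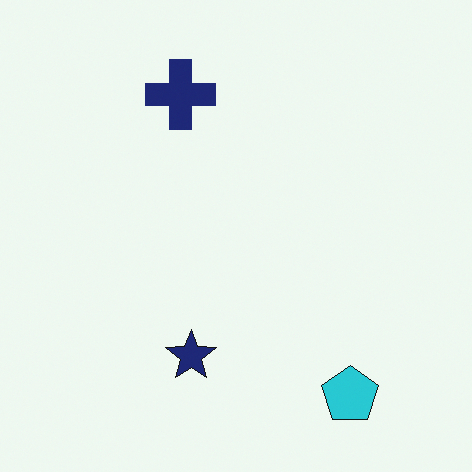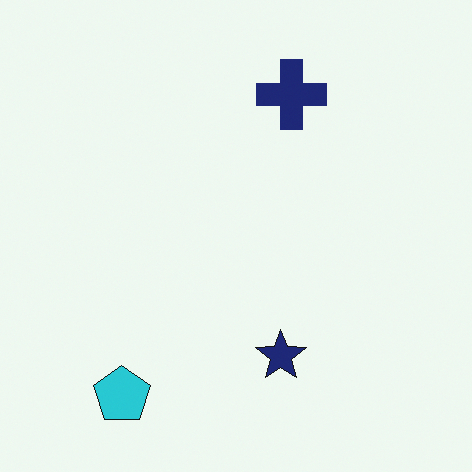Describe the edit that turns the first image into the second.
The transformation is: flipped horizontally (left ↔ right).

The cyan pentagon is in the bottom-right of the first image and the bottom-left of the second — shapes on opposite sides of the vertical midline have swapped in a mirror flip.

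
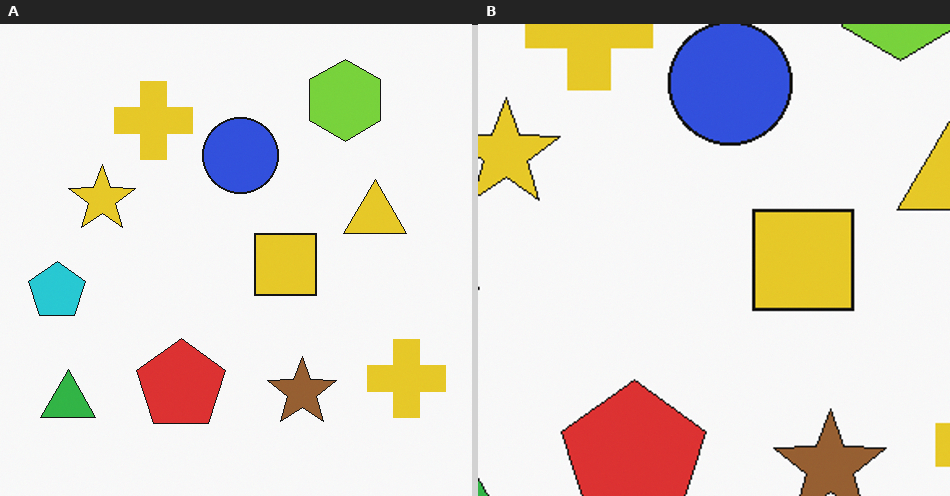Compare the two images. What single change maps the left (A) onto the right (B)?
It was cropped to a noticeably smaller region and rescaled.

The visible shapes are larger and the field of view is narrower; shapes near the original edges may be partly or wholly outside the frame — a crop-and-rescale.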